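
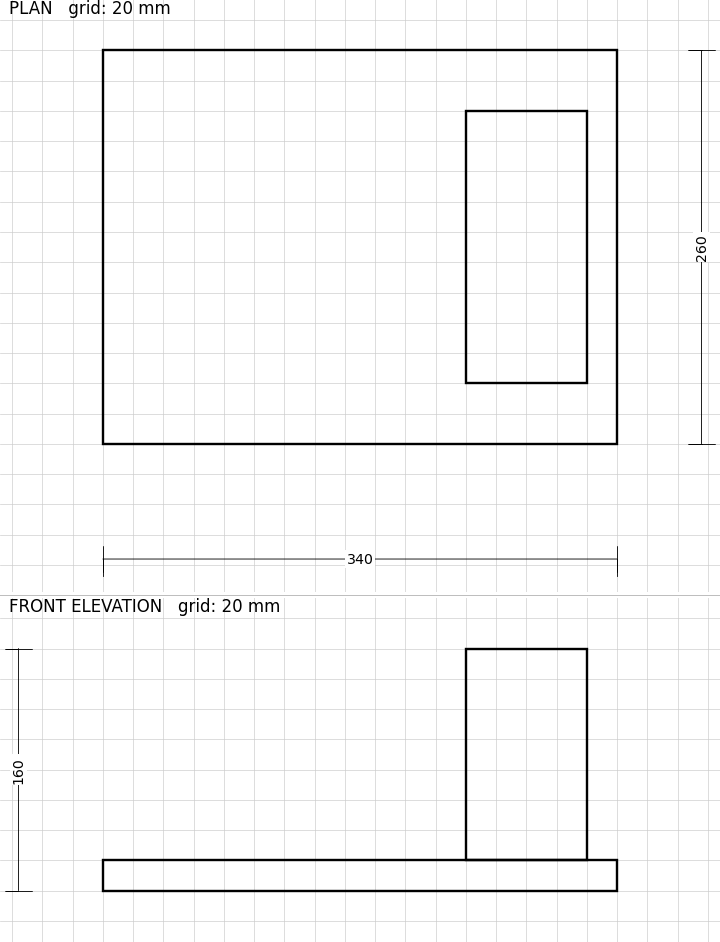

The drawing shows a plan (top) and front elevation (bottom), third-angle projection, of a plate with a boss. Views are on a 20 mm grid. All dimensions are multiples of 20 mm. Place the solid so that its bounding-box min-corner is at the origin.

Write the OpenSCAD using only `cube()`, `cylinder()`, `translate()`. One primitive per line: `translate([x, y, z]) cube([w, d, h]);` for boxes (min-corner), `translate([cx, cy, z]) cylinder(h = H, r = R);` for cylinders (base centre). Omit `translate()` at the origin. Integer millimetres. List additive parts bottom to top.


cube([340, 260, 20]);
translate([240, 40, 20]) cube([80, 180, 140]);


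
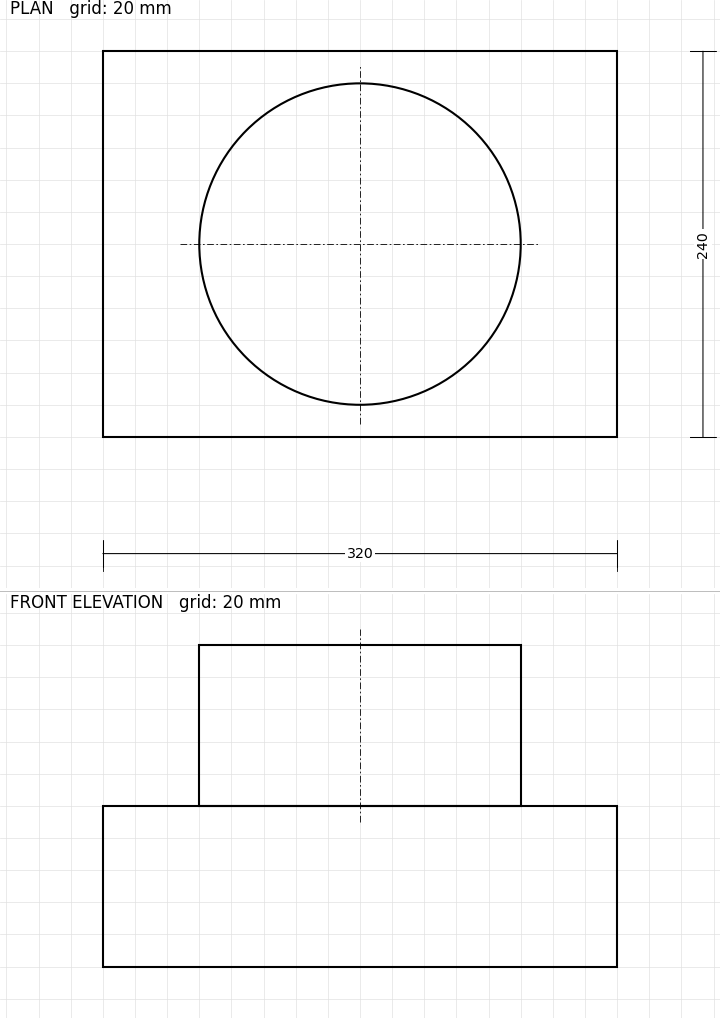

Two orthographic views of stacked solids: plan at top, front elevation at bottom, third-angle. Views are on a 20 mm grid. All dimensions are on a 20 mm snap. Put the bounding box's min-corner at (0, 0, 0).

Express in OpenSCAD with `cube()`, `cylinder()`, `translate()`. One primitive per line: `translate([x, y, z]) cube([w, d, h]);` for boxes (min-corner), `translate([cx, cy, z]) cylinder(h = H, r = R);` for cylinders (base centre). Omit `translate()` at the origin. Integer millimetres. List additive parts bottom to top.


cube([320, 240, 100]);
translate([160, 120, 100]) cylinder(h = 100, r = 100);


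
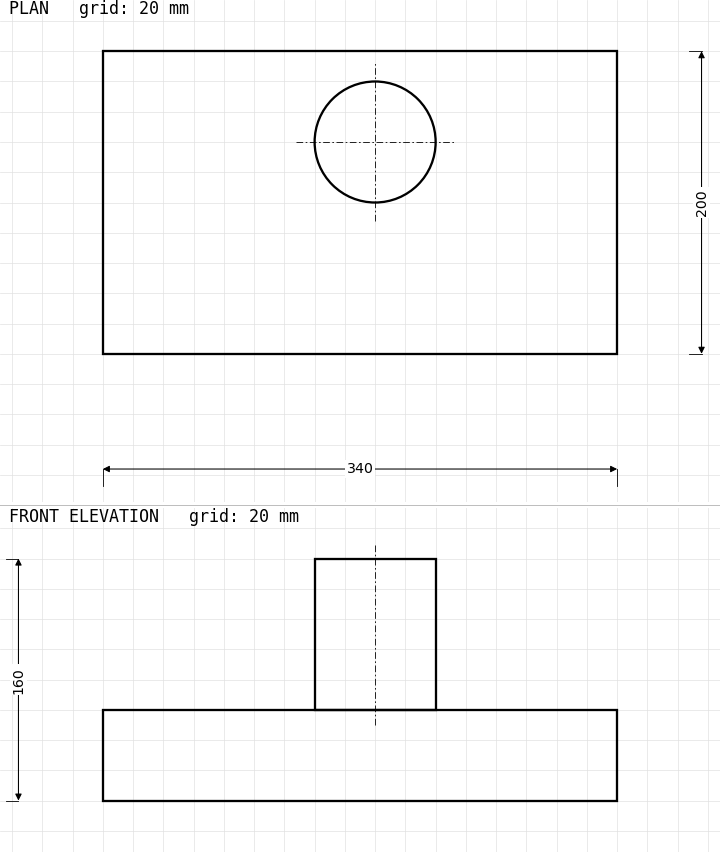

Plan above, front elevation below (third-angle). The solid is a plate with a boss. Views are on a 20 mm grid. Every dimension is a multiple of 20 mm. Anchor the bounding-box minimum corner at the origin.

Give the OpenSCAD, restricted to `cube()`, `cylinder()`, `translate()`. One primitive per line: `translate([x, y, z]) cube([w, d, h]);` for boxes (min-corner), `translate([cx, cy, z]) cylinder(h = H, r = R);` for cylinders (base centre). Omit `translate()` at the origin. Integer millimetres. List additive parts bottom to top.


cube([340, 200, 60]);
translate([180, 140, 60]) cylinder(h = 100, r = 40);


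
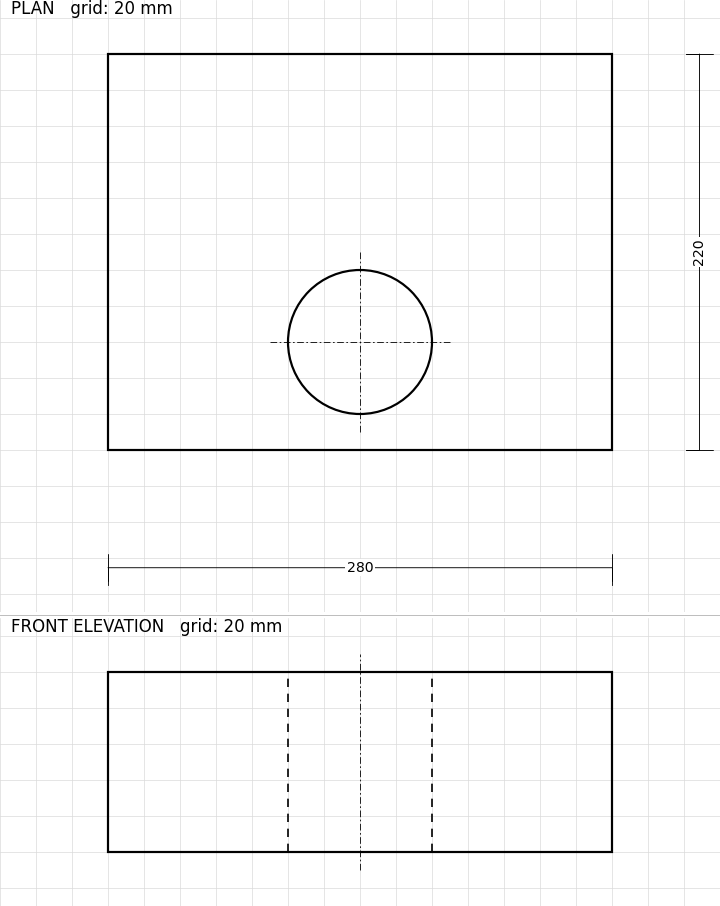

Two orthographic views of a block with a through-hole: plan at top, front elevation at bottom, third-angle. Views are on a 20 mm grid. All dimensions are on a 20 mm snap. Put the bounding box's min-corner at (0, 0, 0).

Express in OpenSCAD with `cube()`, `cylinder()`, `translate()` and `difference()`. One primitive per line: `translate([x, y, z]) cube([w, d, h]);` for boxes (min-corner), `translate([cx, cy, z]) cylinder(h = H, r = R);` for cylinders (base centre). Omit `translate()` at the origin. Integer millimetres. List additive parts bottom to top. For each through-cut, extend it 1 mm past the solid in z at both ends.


difference() {
  cube([280, 220, 100]);
  translate([140, 60, -1]) cylinder(h = 102, r = 40);
}


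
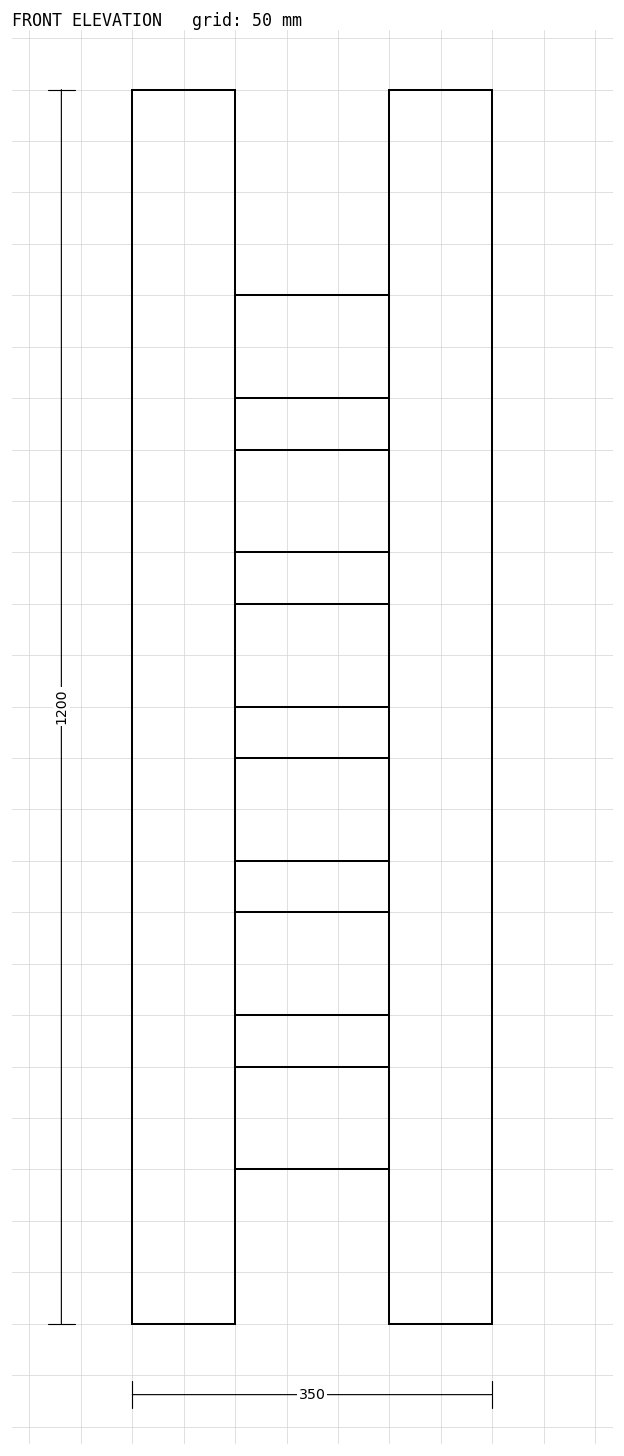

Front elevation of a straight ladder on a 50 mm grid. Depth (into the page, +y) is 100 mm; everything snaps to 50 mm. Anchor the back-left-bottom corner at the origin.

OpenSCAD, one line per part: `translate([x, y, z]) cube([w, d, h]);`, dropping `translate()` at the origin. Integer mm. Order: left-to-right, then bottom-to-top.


cube([100, 100, 1200]);
translate([100, 0, 150]) cube([150, 100, 100]);
translate([100, 0, 300]) cube([150, 100, 100]);
translate([100, 0, 450]) cube([150, 100, 100]);
translate([100, 0, 600]) cube([150, 100, 100]);
translate([100, 0, 750]) cube([150, 100, 100]);
translate([100, 0, 900]) cube([150, 100, 100]);
translate([250, 0, 0]) cube([100, 100, 1200]);


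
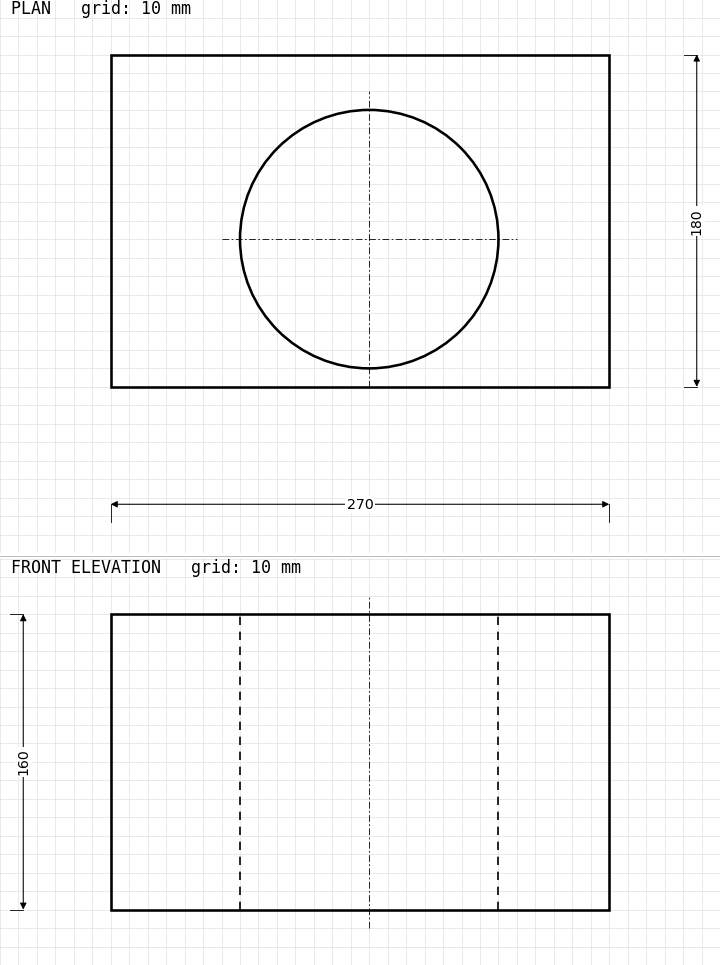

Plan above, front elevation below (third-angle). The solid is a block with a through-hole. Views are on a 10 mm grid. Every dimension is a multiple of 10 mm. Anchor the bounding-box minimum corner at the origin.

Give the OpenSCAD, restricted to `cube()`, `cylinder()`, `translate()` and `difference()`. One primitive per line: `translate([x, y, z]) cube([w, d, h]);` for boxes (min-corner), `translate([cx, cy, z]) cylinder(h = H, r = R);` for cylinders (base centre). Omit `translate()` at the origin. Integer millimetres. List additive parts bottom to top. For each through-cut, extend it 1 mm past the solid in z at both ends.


difference() {
  cube([270, 180, 160]);
  translate([140, 80, -1]) cylinder(h = 162, r = 70);
}


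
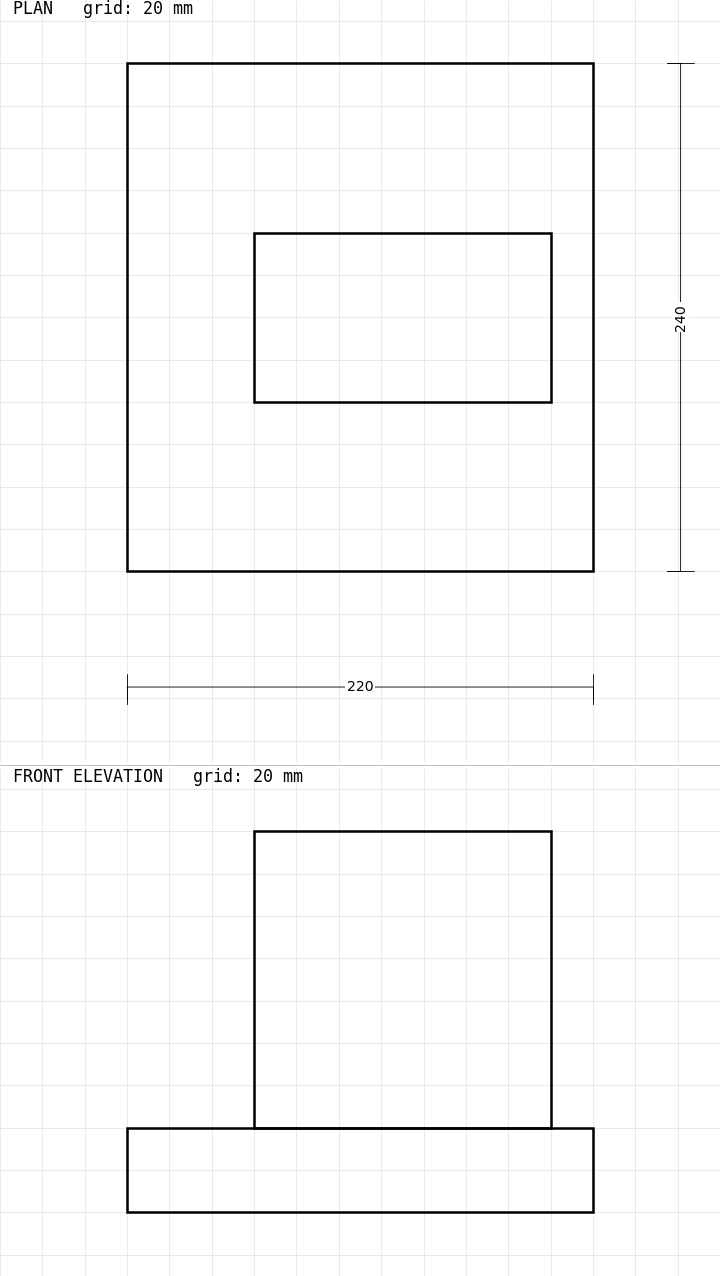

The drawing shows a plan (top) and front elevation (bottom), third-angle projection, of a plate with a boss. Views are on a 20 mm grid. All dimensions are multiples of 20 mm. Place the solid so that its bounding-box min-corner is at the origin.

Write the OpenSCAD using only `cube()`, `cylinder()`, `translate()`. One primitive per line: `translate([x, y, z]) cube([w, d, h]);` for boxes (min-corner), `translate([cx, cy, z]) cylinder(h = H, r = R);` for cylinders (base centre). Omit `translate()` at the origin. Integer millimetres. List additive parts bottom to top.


cube([220, 240, 40]);
translate([60, 80, 40]) cube([140, 80, 140]);


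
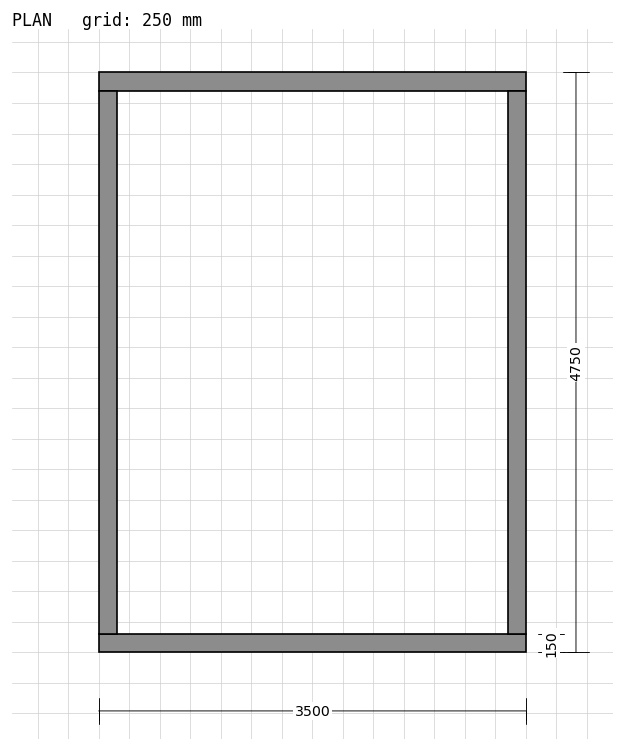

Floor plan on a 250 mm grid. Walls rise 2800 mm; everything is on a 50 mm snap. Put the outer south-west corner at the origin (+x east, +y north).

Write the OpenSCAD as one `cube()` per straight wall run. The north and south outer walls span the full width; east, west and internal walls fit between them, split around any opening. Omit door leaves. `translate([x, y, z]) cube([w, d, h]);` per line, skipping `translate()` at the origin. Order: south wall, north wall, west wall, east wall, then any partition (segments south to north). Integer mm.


cube([3500, 150, 2800]);
translate([0, 4600, 0]) cube([3500, 150, 2800]);
translate([0, 150, 0]) cube([150, 4450, 2800]);
translate([3350, 150, 0]) cube([150, 4450, 2800]);


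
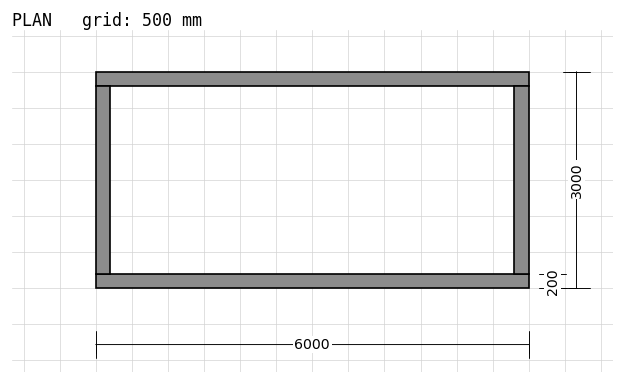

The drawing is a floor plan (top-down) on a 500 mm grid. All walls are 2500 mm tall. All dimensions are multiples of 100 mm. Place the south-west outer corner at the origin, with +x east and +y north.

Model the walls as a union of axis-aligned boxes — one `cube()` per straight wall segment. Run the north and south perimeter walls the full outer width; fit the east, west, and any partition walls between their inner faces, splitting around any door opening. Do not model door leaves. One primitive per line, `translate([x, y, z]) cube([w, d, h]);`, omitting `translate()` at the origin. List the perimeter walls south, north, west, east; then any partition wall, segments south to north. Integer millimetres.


cube([6000, 200, 2500]);
translate([0, 2800, 0]) cube([6000, 200, 2500]);
translate([0, 200, 0]) cube([200, 2600, 2500]);
translate([5800, 200, 0]) cube([200, 2600, 2500]);


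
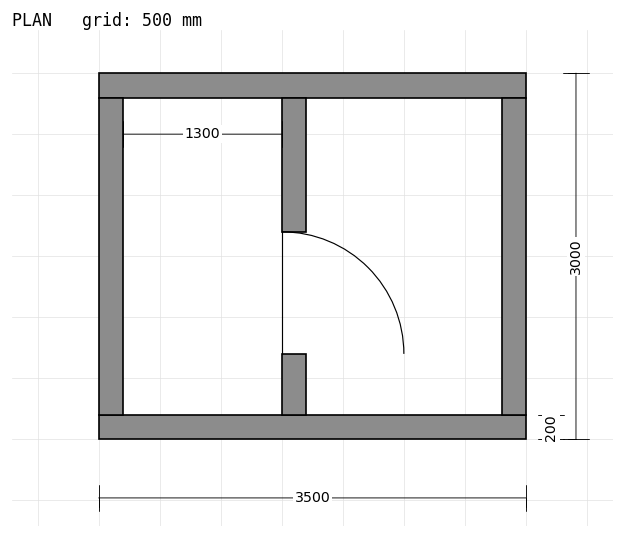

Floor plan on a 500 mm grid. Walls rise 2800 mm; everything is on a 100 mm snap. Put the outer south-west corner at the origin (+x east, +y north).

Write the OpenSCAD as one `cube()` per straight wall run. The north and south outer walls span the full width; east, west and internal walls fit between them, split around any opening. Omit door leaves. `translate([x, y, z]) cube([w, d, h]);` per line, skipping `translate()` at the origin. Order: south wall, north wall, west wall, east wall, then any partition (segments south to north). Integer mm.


cube([3500, 200, 2800]);
translate([0, 2800, 0]) cube([3500, 200, 2800]);
translate([0, 200, 0]) cube([200, 2600, 2800]);
translate([3300, 200, 0]) cube([200, 2600, 2800]);
translate([1500, 200, 0]) cube([200, 500, 2800]);
translate([1500, 1700, 0]) cube([200, 1100, 2800]);


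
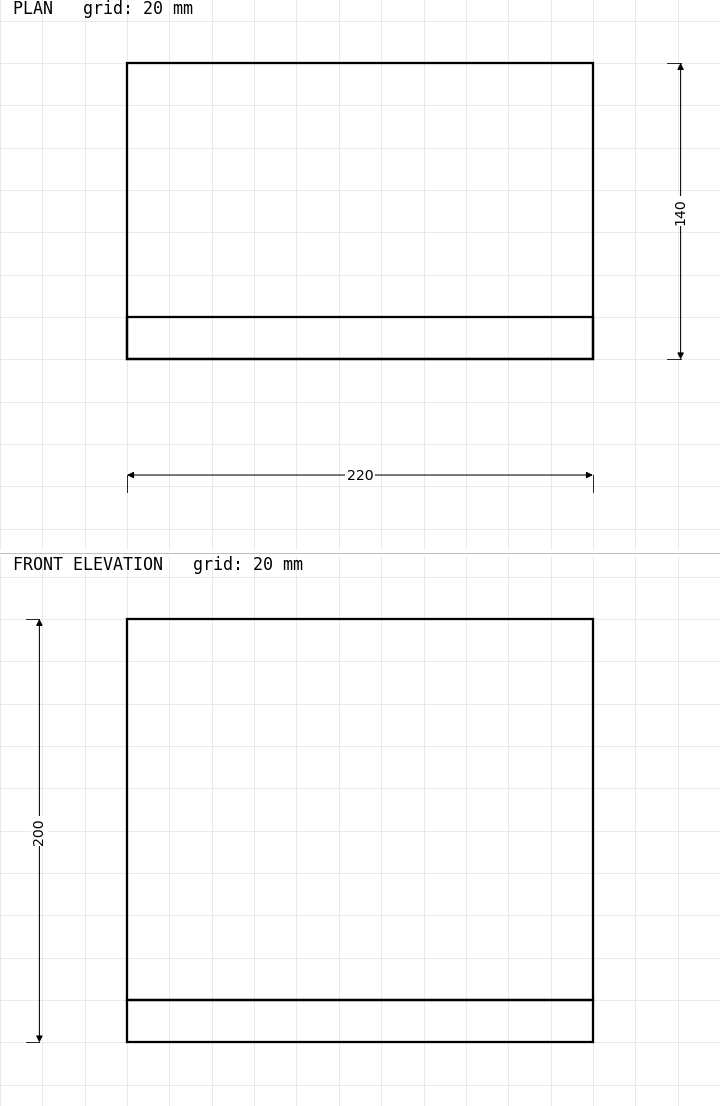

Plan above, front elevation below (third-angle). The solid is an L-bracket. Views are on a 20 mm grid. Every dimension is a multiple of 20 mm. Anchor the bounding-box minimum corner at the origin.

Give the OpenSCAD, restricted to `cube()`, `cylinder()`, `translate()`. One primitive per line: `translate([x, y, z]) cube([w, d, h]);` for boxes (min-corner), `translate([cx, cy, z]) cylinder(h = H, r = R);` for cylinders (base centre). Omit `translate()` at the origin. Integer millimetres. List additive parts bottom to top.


cube([220, 140, 20]);
translate([0, 0, 20]) cube([220, 20, 180]);


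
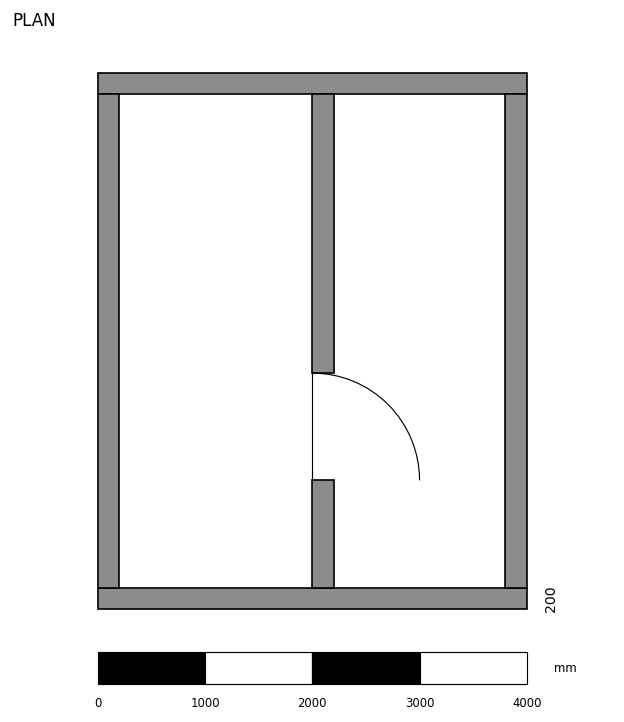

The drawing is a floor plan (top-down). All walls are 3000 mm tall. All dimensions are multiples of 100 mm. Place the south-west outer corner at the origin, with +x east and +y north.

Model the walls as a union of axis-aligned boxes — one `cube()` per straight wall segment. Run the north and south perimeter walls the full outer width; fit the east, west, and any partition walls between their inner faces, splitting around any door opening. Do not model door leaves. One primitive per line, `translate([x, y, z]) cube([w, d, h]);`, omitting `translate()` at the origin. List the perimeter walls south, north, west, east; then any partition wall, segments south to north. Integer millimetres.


cube([4000, 200, 3000]);
translate([0, 4800, 0]) cube([4000, 200, 3000]);
translate([0, 200, 0]) cube([200, 4600, 3000]);
translate([3800, 200, 0]) cube([200, 4600, 3000]);
translate([2000, 200, 0]) cube([200, 1000, 3000]);
translate([2000, 2200, 0]) cube([200, 2600, 3000]);


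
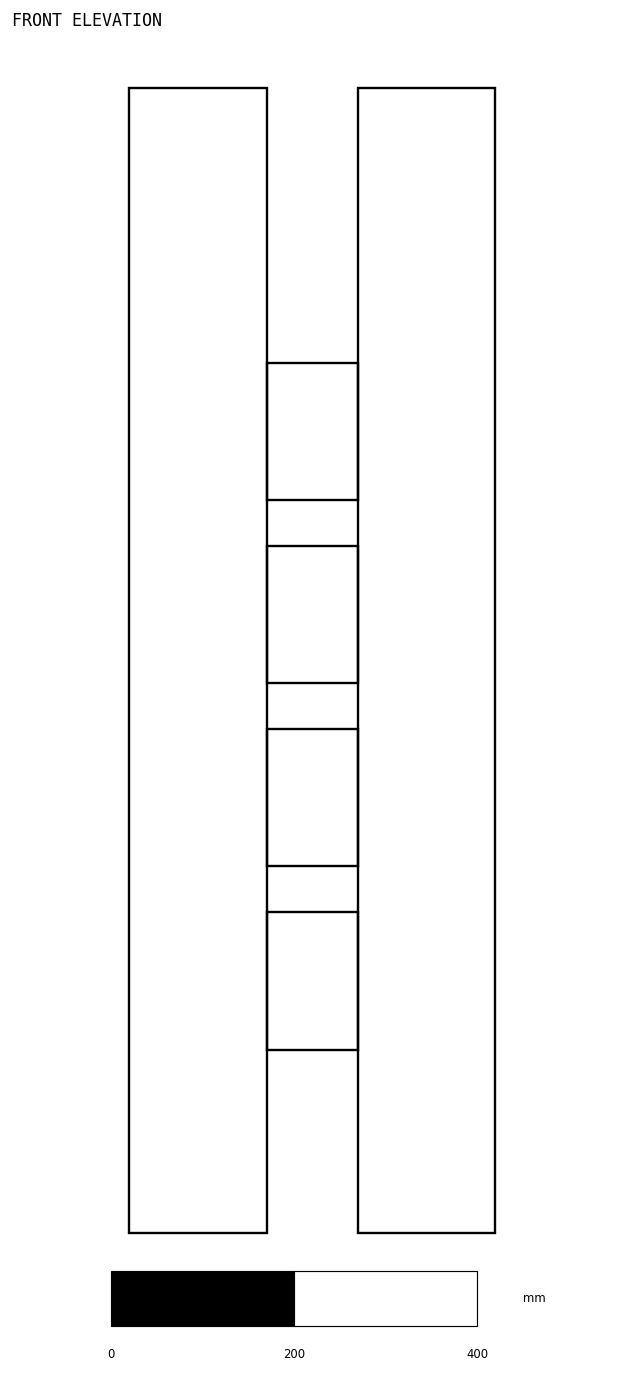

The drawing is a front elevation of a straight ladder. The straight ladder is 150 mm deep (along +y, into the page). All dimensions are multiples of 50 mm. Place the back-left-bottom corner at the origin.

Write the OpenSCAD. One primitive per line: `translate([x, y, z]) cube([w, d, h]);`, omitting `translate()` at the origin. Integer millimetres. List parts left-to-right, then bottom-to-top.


cube([150, 150, 1250]);
translate([150, 0, 200]) cube([100, 150, 150]);
translate([150, 0, 400]) cube([100, 150, 150]);
translate([150, 0, 600]) cube([100, 150, 150]);
translate([150, 0, 800]) cube([100, 150, 150]);
translate([250, 0, 0]) cube([150, 150, 1250]);


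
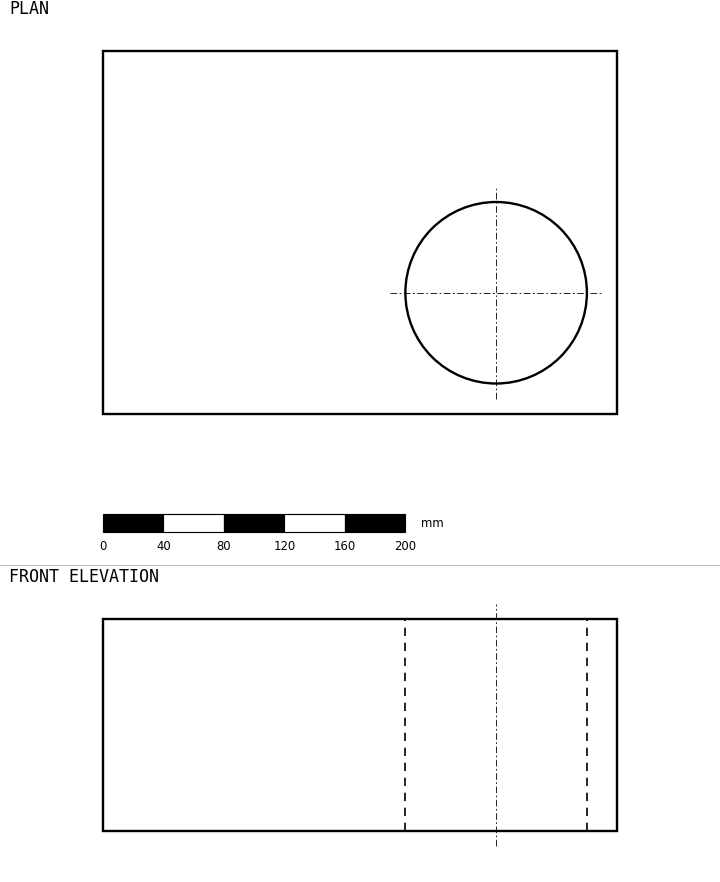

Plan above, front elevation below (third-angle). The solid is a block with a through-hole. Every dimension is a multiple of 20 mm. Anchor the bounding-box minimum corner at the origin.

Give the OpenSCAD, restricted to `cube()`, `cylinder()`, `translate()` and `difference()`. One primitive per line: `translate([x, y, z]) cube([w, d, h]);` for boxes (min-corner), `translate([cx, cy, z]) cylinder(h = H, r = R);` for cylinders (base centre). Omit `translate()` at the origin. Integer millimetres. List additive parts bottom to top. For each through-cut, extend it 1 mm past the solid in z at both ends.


difference() {
  cube([340, 240, 140]);
  translate([260, 80, -1]) cylinder(h = 142, r = 60);
}


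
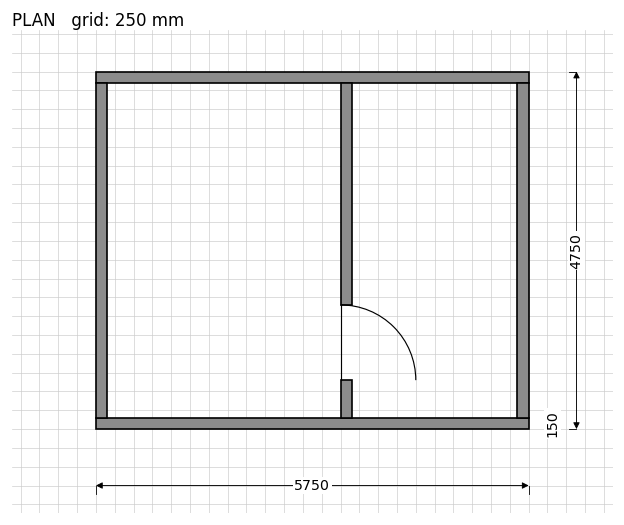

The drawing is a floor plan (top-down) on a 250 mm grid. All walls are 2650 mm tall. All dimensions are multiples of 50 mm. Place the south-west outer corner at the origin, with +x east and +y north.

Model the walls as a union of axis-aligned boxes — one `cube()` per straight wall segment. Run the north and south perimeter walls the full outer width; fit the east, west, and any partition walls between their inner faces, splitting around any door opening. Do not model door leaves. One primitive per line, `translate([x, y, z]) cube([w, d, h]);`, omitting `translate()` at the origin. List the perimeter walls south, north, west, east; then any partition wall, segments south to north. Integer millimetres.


cube([5750, 150, 2650]);
translate([0, 4600, 0]) cube([5750, 150, 2650]);
translate([0, 150, 0]) cube([150, 4450, 2650]);
translate([5600, 150, 0]) cube([150, 4450, 2650]);
translate([3250, 150, 0]) cube([150, 500, 2650]);
translate([3250, 1650, 0]) cube([150, 2950, 2650]);


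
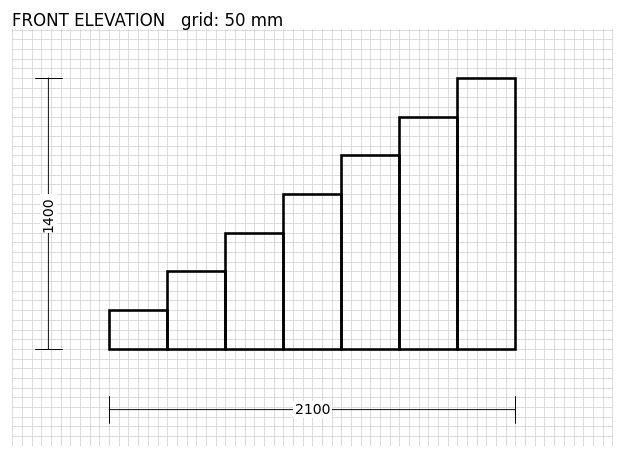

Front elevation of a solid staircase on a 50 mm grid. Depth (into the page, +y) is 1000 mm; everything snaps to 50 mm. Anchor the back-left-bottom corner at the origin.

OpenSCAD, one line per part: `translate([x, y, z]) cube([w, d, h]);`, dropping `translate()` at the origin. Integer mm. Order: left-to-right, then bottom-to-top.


cube([300, 1000, 200]);
translate([300, 0, 0]) cube([300, 1000, 400]);
translate([600, 0, 0]) cube([300, 1000, 600]);
translate([900, 0, 0]) cube([300, 1000, 800]);
translate([1200, 0, 0]) cube([300, 1000, 1000]);
translate([1500, 0, 0]) cube([300, 1000, 1200]);
translate([1800, 0, 0]) cube([300, 1000, 1400]);


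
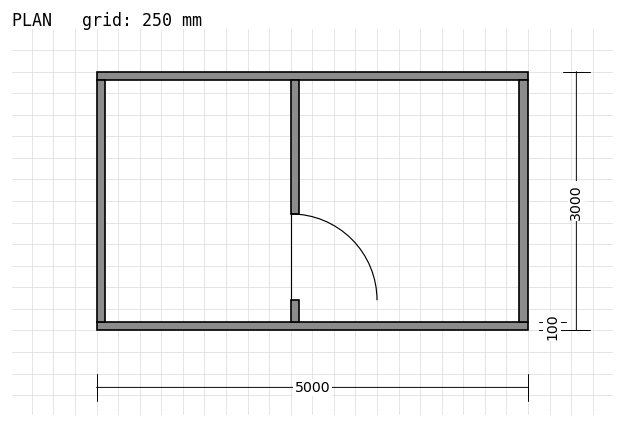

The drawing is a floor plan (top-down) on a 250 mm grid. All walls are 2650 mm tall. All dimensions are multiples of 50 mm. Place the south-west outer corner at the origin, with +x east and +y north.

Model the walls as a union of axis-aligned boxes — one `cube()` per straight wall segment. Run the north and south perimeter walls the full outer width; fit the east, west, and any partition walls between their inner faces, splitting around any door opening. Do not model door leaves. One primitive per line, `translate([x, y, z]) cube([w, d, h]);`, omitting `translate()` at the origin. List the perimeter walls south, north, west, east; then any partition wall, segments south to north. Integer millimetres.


cube([5000, 100, 2650]);
translate([0, 2900, 0]) cube([5000, 100, 2650]);
translate([0, 100, 0]) cube([100, 2800, 2650]);
translate([4900, 100, 0]) cube([100, 2800, 2650]);
translate([2250, 100, 0]) cube([100, 250, 2650]);
translate([2250, 1350, 0]) cube([100, 1550, 2650]);


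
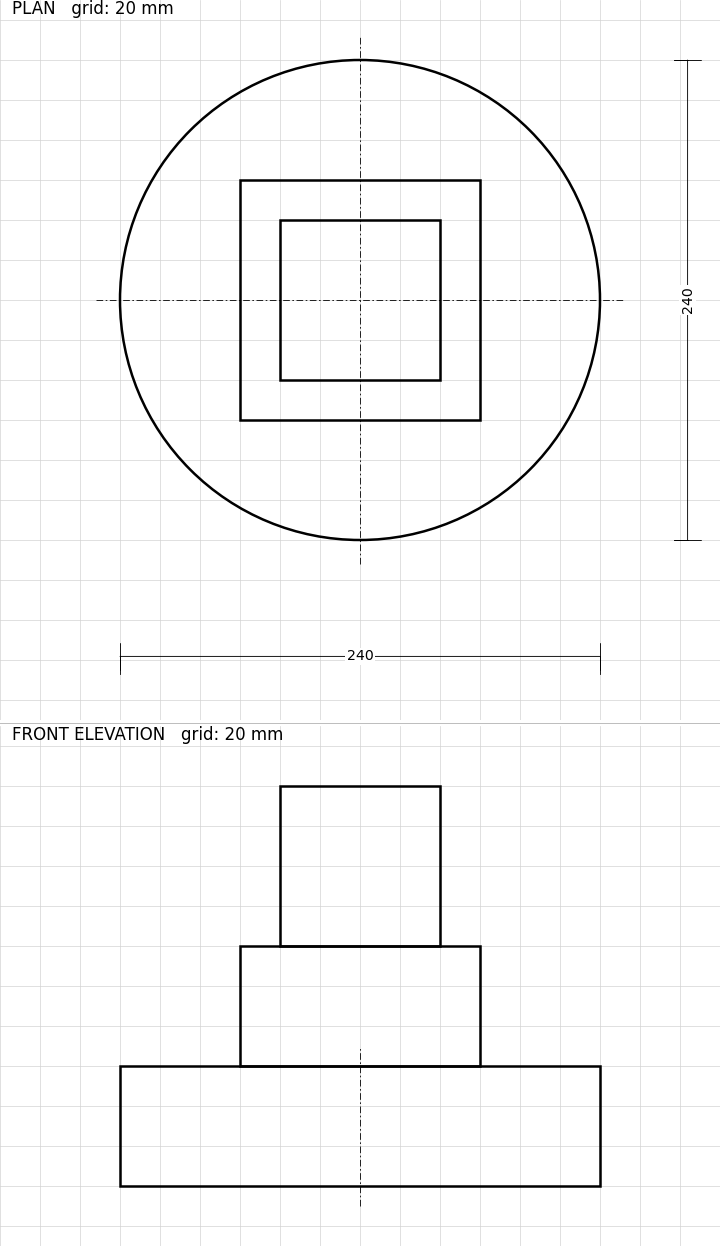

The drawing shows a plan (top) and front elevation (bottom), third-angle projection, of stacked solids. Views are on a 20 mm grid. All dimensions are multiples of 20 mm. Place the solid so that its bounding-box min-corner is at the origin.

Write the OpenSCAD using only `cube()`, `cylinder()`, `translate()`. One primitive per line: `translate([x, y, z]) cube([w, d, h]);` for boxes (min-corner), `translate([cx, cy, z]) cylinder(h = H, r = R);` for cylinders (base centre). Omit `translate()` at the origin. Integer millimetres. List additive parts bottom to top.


translate([120, 120, 0]) cylinder(h = 60, r = 120);
translate([60, 60, 60]) cube([120, 120, 60]);
translate([80, 80, 120]) cube([80, 80, 80]);


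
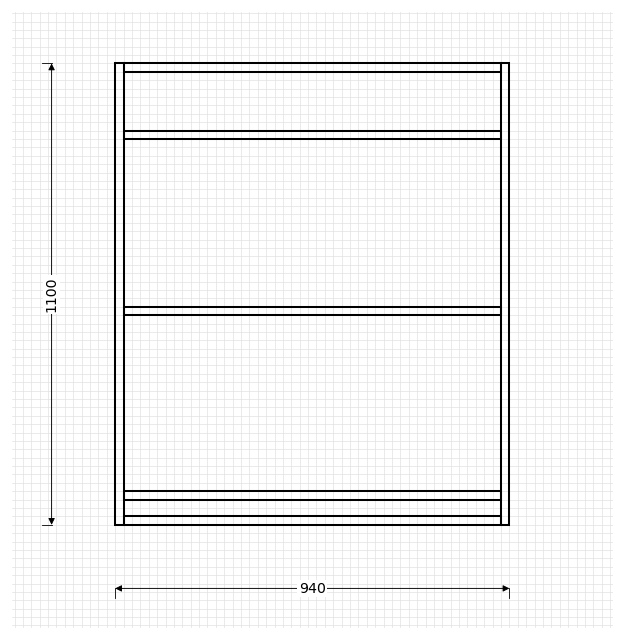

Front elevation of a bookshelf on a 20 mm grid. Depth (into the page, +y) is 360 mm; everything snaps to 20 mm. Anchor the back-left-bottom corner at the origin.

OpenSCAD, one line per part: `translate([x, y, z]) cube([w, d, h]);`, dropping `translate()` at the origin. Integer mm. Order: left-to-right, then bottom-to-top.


cube([20, 360, 1100]);
translate([20, 0, 0]) cube([900, 360, 20]);
translate([20, 0, 60]) cube([900, 360, 20]);
translate([20, 0, 500]) cube([900, 360, 20]);
translate([20, 0, 920]) cube([900, 360, 20]);
translate([20, 0, 1080]) cube([900, 360, 20]);
translate([920, 0, 0]) cube([20, 360, 1100]);


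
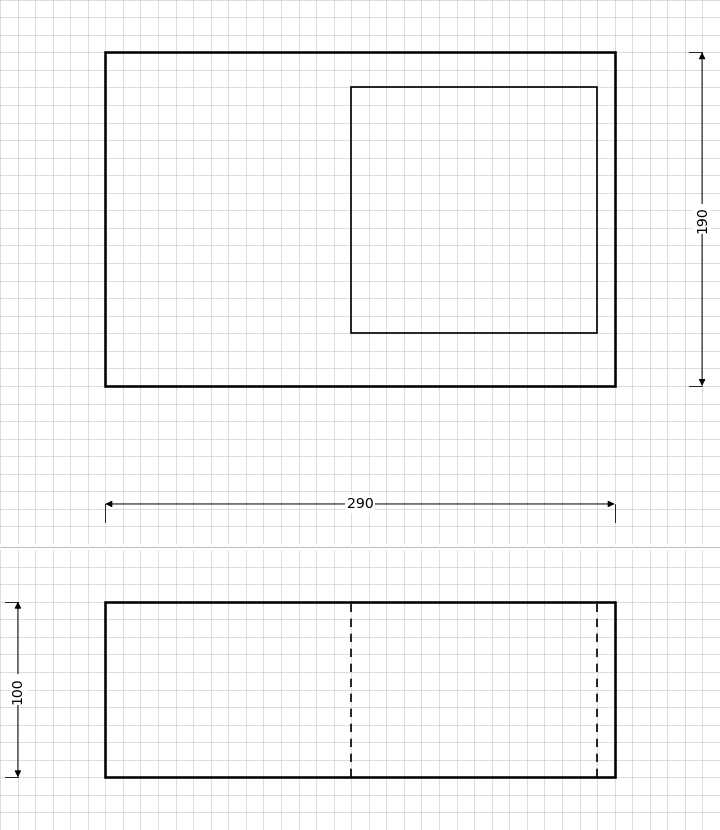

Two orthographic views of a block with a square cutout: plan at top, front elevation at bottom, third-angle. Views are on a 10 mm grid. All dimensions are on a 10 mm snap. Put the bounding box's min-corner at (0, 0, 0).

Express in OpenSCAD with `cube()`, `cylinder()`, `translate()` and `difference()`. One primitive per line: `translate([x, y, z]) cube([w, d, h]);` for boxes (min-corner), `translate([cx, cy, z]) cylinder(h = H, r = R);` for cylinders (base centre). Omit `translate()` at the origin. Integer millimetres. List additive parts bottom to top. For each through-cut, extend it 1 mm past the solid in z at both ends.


difference() {
  cube([290, 190, 100]);
  translate([140, 30, -1]) cube([140, 140, 102]);
}


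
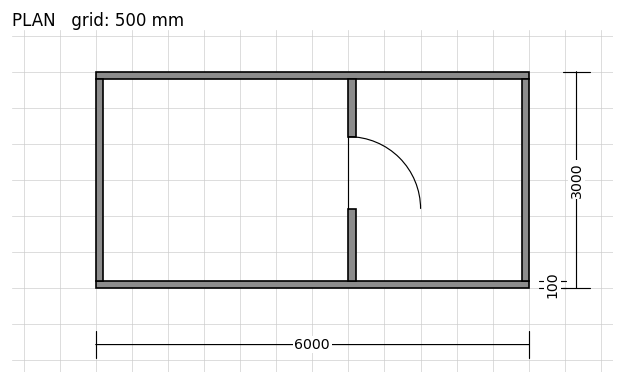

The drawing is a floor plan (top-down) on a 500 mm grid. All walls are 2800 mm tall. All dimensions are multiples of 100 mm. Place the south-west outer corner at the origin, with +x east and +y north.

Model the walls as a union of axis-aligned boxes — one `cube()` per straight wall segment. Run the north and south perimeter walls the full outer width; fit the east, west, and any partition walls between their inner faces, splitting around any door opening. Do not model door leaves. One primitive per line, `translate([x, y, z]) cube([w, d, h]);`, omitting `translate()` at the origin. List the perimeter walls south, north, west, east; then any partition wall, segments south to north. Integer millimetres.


cube([6000, 100, 2800]);
translate([0, 2900, 0]) cube([6000, 100, 2800]);
translate([0, 100, 0]) cube([100, 2800, 2800]);
translate([5900, 100, 0]) cube([100, 2800, 2800]);
translate([3500, 100, 0]) cube([100, 1000, 2800]);
translate([3500, 2100, 0]) cube([100, 800, 2800]);


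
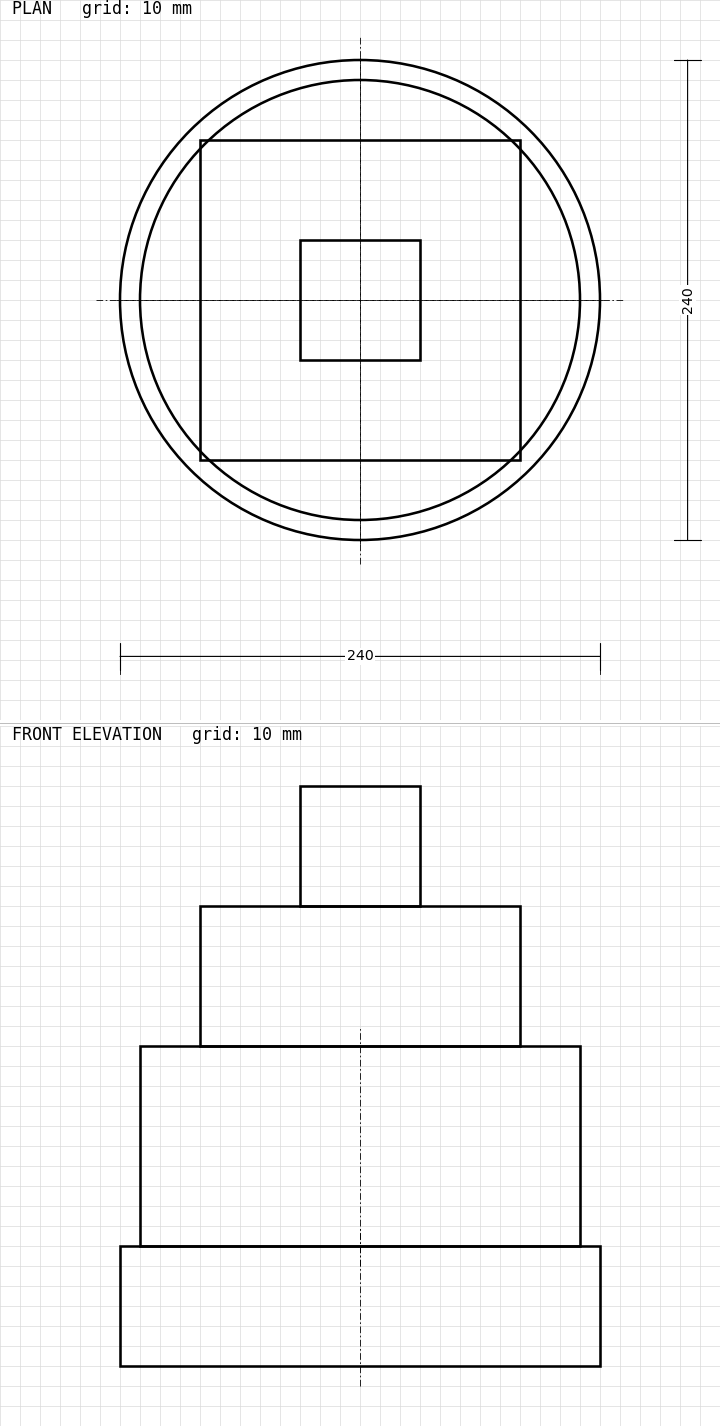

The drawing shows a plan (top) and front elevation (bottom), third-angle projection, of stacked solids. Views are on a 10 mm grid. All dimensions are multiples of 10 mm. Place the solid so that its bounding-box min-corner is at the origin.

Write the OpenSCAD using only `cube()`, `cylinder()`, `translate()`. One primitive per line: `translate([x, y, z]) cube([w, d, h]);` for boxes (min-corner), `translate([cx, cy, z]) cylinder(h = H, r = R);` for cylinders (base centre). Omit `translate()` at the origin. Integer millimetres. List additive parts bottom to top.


translate([120, 120, 0]) cylinder(h = 60, r = 120);
translate([120, 120, 60]) cylinder(h = 100, r = 110);
translate([40, 40, 160]) cube([160, 160, 70]);
translate([90, 90, 230]) cube([60, 60, 60]);


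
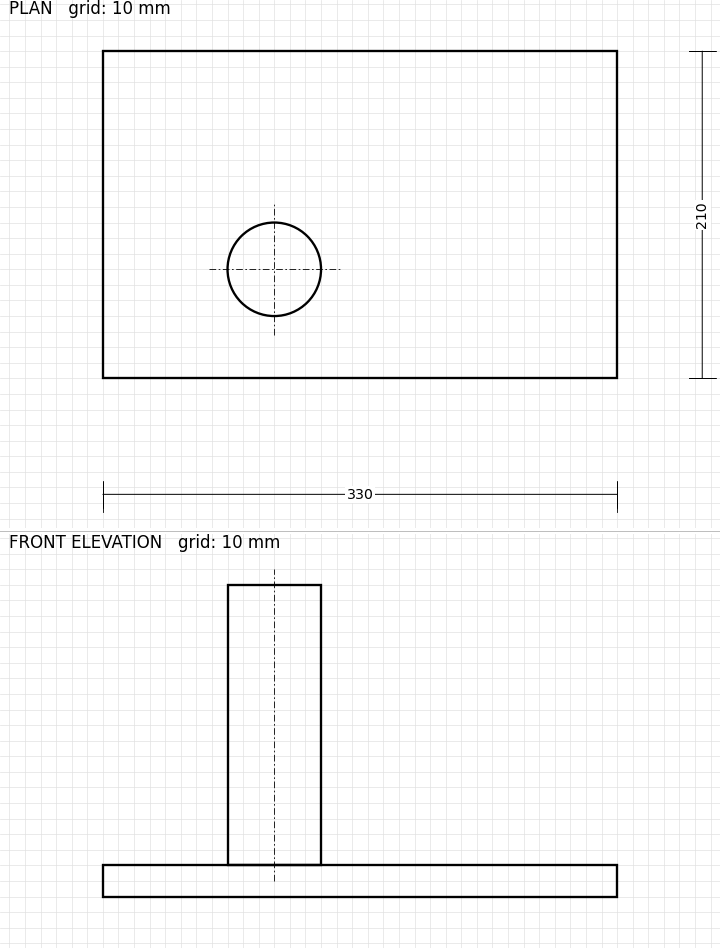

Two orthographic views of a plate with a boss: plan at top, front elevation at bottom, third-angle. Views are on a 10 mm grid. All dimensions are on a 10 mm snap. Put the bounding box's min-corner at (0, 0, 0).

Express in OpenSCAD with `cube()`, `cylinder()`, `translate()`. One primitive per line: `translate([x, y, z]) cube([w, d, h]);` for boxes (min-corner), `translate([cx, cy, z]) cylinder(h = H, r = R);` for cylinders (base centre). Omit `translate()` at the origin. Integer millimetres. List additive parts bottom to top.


cube([330, 210, 20]);
translate([110, 70, 20]) cylinder(h = 180, r = 30);


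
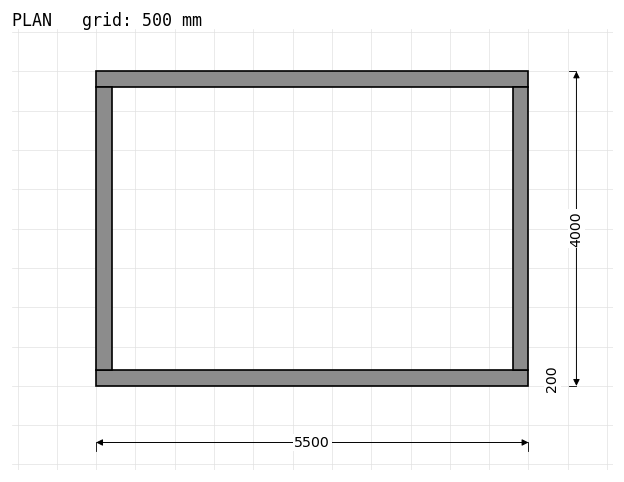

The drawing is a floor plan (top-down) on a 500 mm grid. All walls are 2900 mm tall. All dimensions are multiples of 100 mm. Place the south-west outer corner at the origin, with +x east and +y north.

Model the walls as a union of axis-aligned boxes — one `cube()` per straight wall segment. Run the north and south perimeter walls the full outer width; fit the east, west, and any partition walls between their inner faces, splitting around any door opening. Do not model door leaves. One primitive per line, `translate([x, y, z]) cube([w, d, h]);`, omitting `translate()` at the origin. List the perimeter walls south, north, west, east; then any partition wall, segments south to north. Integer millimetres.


cube([5500, 200, 2900]);
translate([0, 3800, 0]) cube([5500, 200, 2900]);
translate([0, 200, 0]) cube([200, 3600, 2900]);
translate([5300, 200, 0]) cube([200, 3600, 2900]);


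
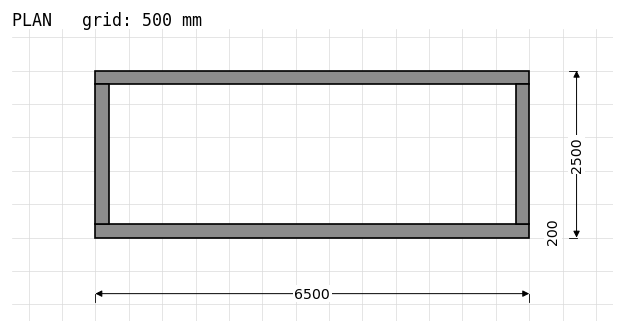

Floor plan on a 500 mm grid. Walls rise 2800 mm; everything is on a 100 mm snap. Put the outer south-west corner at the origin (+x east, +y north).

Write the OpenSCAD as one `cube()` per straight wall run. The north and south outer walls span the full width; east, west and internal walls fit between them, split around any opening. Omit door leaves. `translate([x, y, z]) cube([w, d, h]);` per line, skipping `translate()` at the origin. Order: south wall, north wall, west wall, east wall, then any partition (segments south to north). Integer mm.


cube([6500, 200, 2800]);
translate([0, 2300, 0]) cube([6500, 200, 2800]);
translate([0, 200, 0]) cube([200, 2100, 2800]);
translate([6300, 200, 0]) cube([200, 2100, 2800]);


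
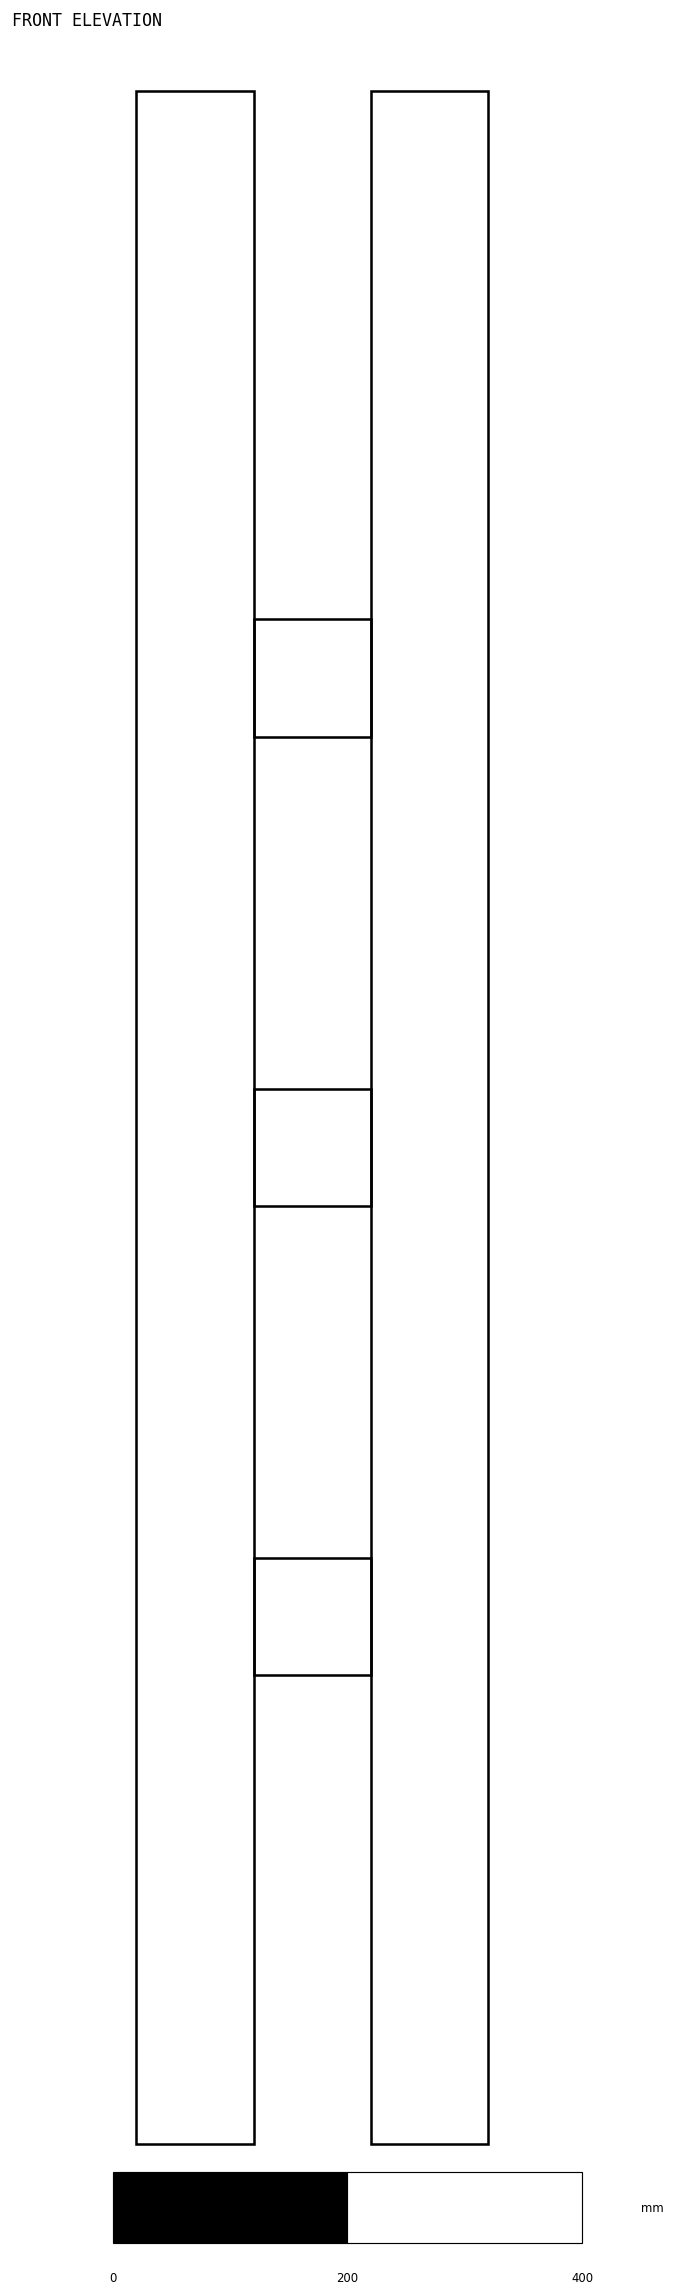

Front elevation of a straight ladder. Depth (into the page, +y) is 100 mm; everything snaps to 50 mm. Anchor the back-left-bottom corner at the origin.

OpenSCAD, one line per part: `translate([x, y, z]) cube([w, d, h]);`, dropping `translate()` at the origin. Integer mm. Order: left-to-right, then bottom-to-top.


cube([100, 100, 1750]);
translate([100, 0, 400]) cube([100, 100, 100]);
translate([100, 0, 800]) cube([100, 100, 100]);
translate([100, 0, 1200]) cube([100, 100, 100]);
translate([200, 0, 0]) cube([100, 100, 1750]);


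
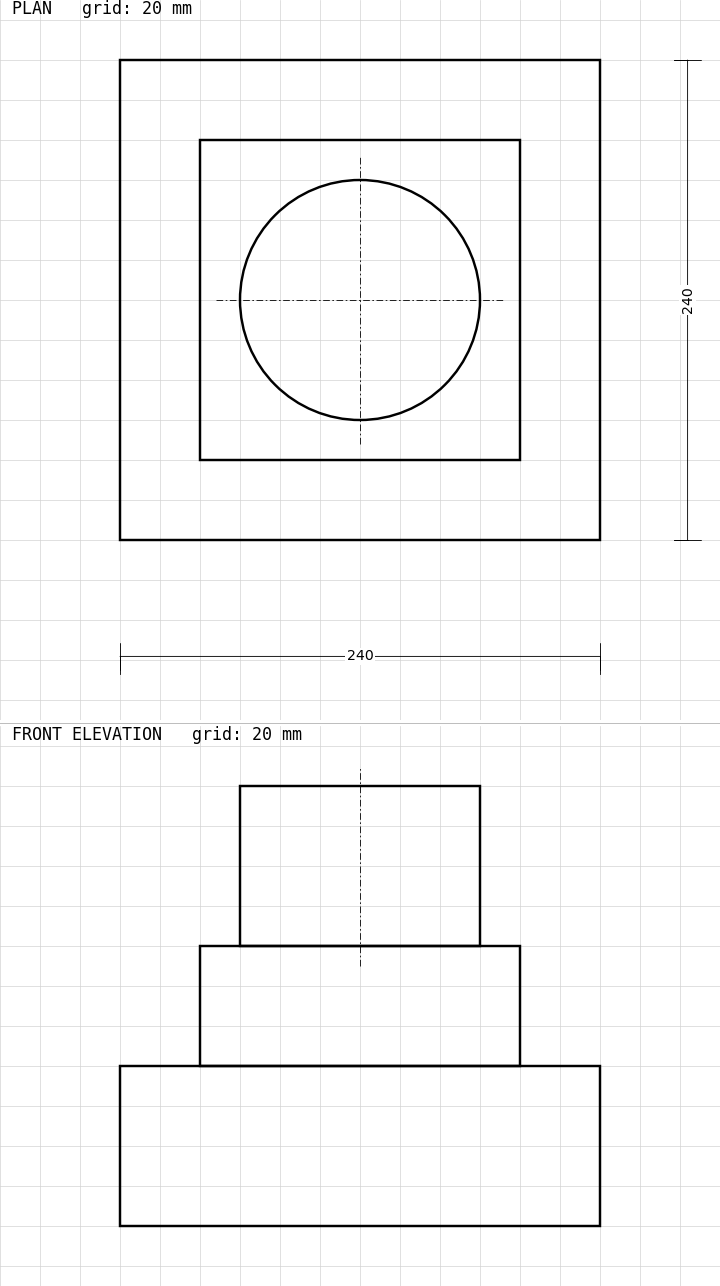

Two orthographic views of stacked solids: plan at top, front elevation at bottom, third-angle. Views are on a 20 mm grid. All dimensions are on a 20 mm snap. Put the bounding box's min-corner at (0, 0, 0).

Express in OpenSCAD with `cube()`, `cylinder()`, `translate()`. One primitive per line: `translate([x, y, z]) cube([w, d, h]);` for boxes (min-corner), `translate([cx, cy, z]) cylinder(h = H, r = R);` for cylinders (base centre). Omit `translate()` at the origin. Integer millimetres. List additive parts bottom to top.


cube([240, 240, 80]);
translate([40, 40, 80]) cube([160, 160, 60]);
translate([120, 120, 140]) cylinder(h = 80, r = 60);


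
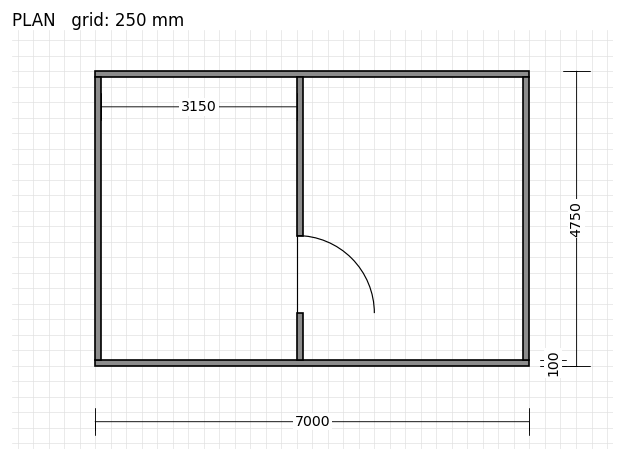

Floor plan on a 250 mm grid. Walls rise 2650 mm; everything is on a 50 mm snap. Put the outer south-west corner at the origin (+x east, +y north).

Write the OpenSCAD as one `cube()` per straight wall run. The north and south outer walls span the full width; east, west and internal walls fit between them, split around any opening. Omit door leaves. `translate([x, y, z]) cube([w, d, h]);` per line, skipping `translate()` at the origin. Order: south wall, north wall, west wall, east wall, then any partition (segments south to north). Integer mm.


cube([7000, 100, 2650]);
translate([0, 4650, 0]) cube([7000, 100, 2650]);
translate([0, 100, 0]) cube([100, 4550, 2650]);
translate([6900, 100, 0]) cube([100, 4550, 2650]);
translate([3250, 100, 0]) cube([100, 750, 2650]);
translate([3250, 2100, 0]) cube([100, 2550, 2650]);


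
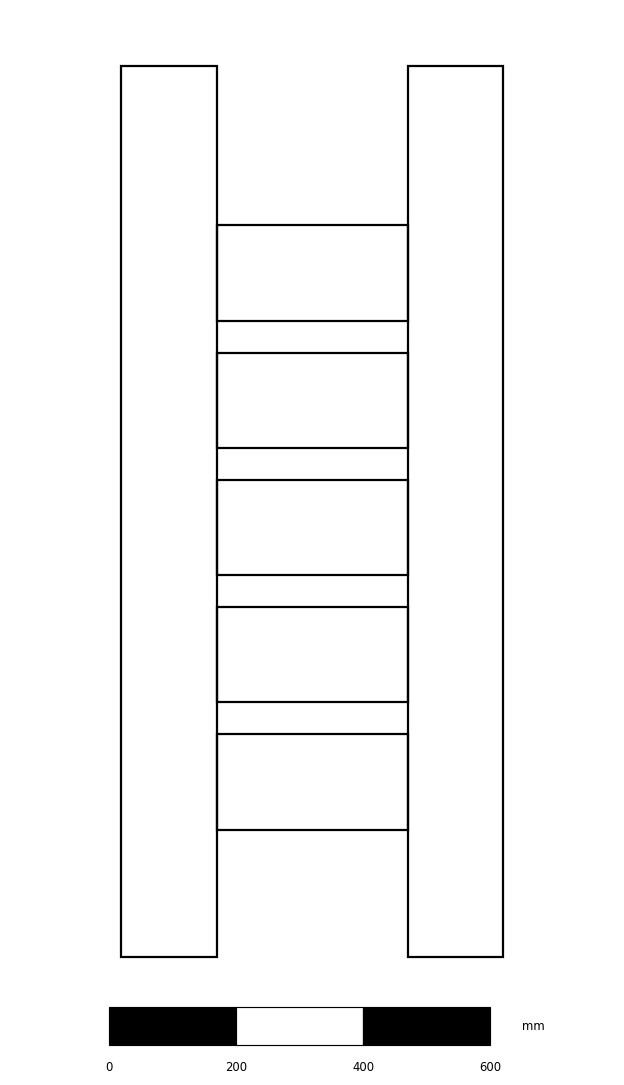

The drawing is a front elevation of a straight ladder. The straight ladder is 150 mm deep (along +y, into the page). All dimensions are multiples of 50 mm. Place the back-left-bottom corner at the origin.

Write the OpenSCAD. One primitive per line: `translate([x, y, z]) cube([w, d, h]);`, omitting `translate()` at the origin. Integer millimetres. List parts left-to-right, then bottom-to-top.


cube([150, 150, 1400]);
translate([150, 0, 200]) cube([300, 150, 150]);
translate([150, 0, 400]) cube([300, 150, 150]);
translate([150, 0, 600]) cube([300, 150, 150]);
translate([150, 0, 800]) cube([300, 150, 150]);
translate([150, 0, 1000]) cube([300, 150, 150]);
translate([450, 0, 0]) cube([150, 150, 1400]);


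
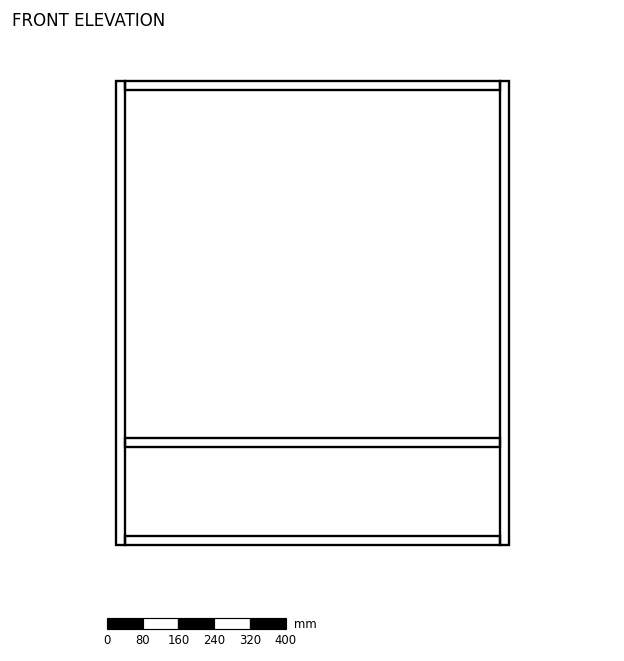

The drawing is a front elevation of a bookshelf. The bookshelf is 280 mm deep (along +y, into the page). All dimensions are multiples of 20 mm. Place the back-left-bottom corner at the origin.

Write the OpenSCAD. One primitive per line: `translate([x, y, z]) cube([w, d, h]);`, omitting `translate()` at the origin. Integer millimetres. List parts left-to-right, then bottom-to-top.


cube([20, 280, 1040]);
translate([20, 0, 0]) cube([840, 280, 20]);
translate([20, 0, 220]) cube([840, 280, 20]);
translate([20, 0, 1020]) cube([840, 280, 20]);
translate([860, 0, 0]) cube([20, 280, 1040]);


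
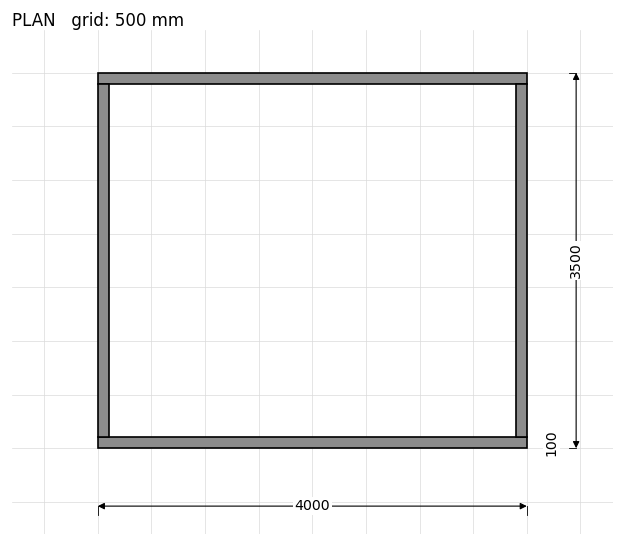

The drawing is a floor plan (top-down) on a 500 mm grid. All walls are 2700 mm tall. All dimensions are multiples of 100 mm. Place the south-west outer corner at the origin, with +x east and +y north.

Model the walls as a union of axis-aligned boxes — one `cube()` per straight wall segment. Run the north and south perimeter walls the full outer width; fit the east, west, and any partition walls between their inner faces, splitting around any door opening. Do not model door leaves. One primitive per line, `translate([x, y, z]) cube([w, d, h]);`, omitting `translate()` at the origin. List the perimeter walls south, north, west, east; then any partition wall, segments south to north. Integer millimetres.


cube([4000, 100, 2700]);
translate([0, 3400, 0]) cube([4000, 100, 2700]);
translate([0, 100, 0]) cube([100, 3300, 2700]);
translate([3900, 100, 0]) cube([100, 3300, 2700]);


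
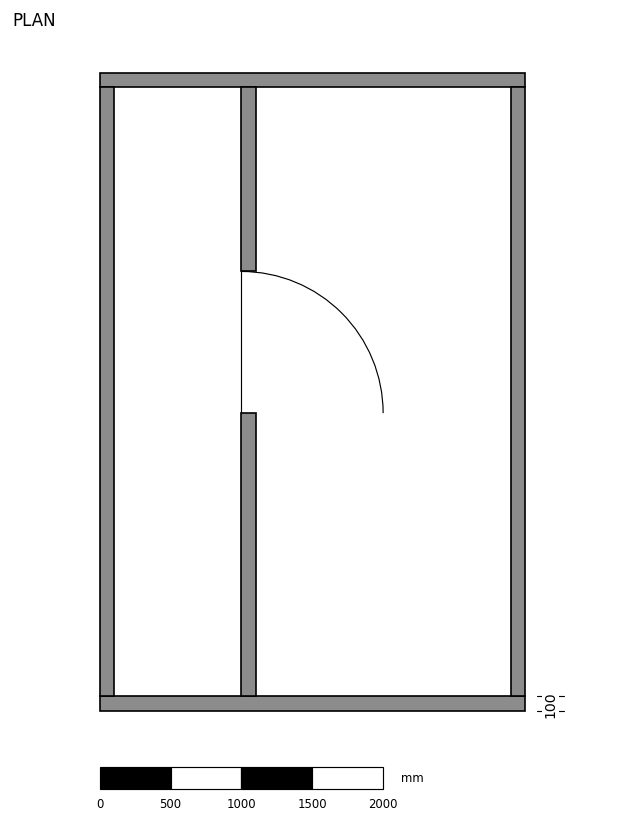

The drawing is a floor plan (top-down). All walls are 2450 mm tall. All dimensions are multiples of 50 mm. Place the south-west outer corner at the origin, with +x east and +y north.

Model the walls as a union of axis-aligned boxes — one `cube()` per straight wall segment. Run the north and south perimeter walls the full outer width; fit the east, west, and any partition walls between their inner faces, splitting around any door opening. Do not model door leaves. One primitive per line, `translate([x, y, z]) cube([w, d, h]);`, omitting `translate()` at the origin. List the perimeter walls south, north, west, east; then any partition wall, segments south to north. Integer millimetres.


cube([3000, 100, 2450]);
translate([0, 4400, 0]) cube([3000, 100, 2450]);
translate([0, 100, 0]) cube([100, 4300, 2450]);
translate([2900, 100, 0]) cube([100, 4300, 2450]);
translate([1000, 100, 0]) cube([100, 2000, 2450]);
translate([1000, 3100, 0]) cube([100, 1300, 2450]);


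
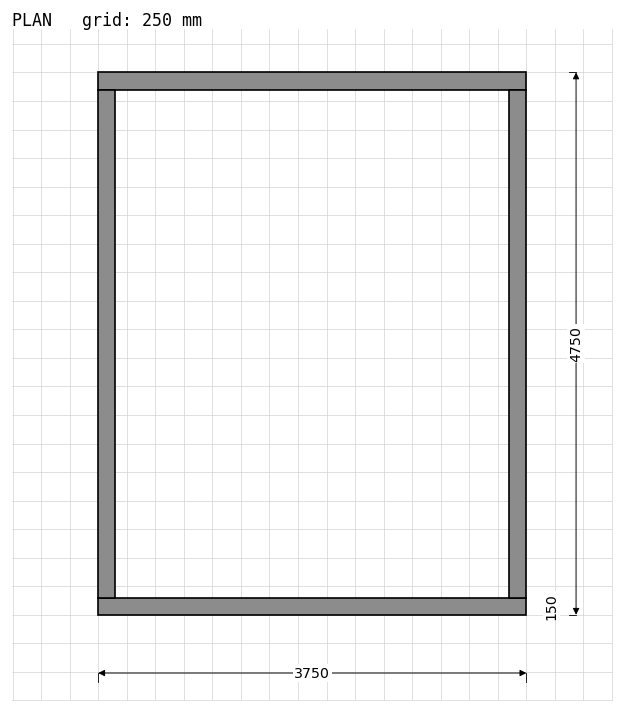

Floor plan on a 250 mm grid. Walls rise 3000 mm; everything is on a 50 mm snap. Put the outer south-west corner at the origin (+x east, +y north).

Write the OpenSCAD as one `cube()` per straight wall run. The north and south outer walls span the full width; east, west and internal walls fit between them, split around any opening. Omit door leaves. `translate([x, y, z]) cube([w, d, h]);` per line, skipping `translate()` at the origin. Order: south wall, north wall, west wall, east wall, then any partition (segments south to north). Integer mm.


cube([3750, 150, 3000]);
translate([0, 4600, 0]) cube([3750, 150, 3000]);
translate([0, 150, 0]) cube([150, 4450, 3000]);
translate([3600, 150, 0]) cube([150, 4450, 3000]);


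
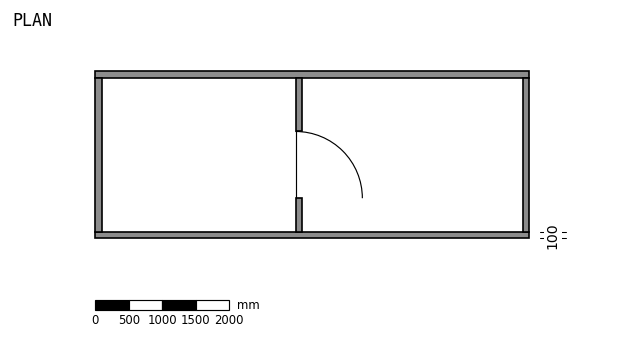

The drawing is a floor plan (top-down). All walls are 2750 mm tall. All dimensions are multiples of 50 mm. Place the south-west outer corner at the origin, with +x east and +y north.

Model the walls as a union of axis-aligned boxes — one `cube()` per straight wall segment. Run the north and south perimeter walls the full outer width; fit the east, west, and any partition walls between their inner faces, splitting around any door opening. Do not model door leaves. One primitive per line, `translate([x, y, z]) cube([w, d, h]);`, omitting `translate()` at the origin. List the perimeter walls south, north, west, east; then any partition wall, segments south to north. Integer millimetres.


cube([6500, 100, 2750]);
translate([0, 2400, 0]) cube([6500, 100, 2750]);
translate([0, 100, 0]) cube([100, 2300, 2750]);
translate([6400, 100, 0]) cube([100, 2300, 2750]);
translate([3000, 100, 0]) cube([100, 500, 2750]);
translate([3000, 1600, 0]) cube([100, 800, 2750]);


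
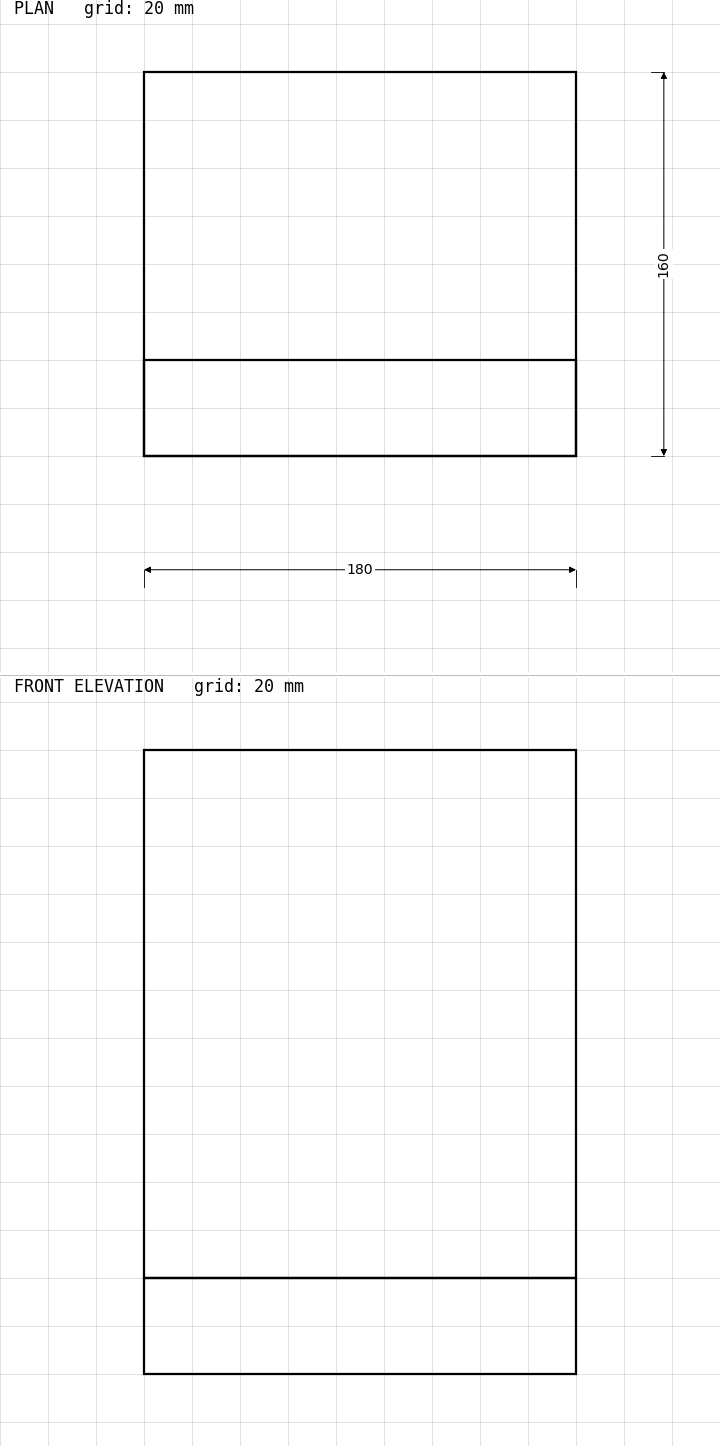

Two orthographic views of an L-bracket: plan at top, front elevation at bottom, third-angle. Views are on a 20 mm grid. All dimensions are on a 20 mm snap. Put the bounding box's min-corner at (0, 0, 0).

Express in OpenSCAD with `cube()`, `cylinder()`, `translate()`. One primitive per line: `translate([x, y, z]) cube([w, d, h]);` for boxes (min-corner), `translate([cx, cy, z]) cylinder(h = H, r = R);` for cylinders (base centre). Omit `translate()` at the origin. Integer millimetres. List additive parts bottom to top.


cube([180, 160, 40]);
translate([0, 0, 40]) cube([180, 40, 220]);


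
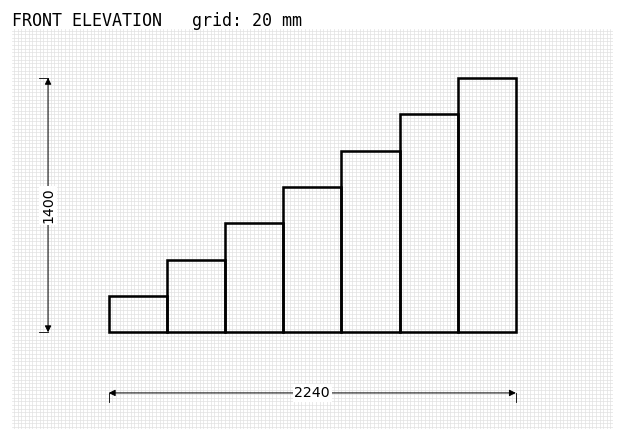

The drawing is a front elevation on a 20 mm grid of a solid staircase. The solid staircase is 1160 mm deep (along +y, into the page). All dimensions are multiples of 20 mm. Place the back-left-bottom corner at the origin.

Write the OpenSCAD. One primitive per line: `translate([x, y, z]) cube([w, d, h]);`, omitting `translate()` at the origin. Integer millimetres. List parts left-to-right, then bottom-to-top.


cube([320, 1160, 200]);
translate([320, 0, 0]) cube([320, 1160, 400]);
translate([640, 0, 0]) cube([320, 1160, 600]);
translate([960, 0, 0]) cube([320, 1160, 800]);
translate([1280, 0, 0]) cube([320, 1160, 1000]);
translate([1600, 0, 0]) cube([320, 1160, 1200]);
translate([1920, 0, 0]) cube([320, 1160, 1400]);


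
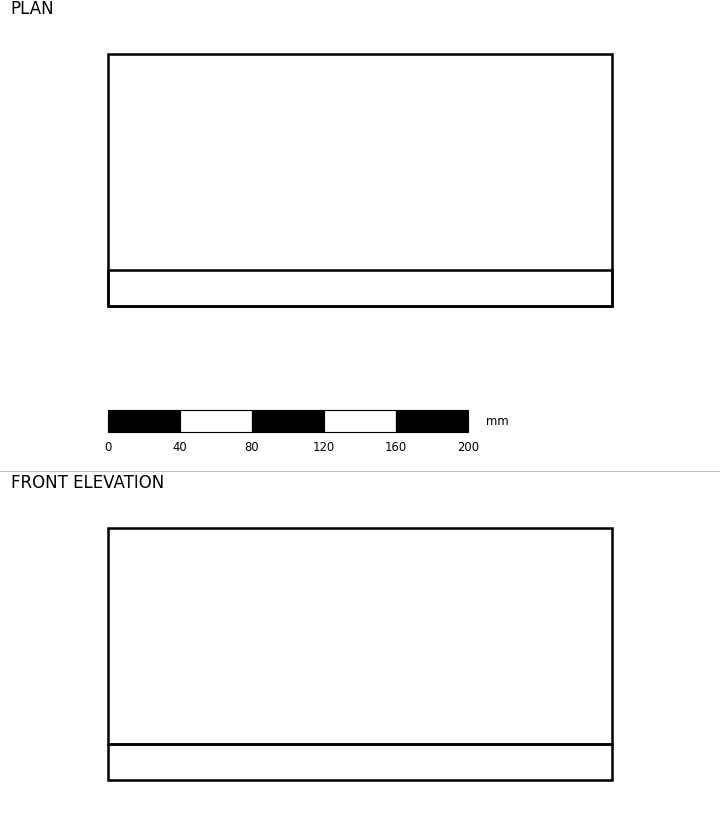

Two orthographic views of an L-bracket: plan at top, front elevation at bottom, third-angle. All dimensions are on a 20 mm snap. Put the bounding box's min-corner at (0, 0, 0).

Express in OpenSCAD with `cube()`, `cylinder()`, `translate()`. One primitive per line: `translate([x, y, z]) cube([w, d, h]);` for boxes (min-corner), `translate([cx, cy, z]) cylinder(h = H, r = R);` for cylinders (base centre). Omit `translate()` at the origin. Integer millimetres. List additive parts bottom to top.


cube([280, 140, 20]);
translate([0, 0, 20]) cube([280, 20, 120]);
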